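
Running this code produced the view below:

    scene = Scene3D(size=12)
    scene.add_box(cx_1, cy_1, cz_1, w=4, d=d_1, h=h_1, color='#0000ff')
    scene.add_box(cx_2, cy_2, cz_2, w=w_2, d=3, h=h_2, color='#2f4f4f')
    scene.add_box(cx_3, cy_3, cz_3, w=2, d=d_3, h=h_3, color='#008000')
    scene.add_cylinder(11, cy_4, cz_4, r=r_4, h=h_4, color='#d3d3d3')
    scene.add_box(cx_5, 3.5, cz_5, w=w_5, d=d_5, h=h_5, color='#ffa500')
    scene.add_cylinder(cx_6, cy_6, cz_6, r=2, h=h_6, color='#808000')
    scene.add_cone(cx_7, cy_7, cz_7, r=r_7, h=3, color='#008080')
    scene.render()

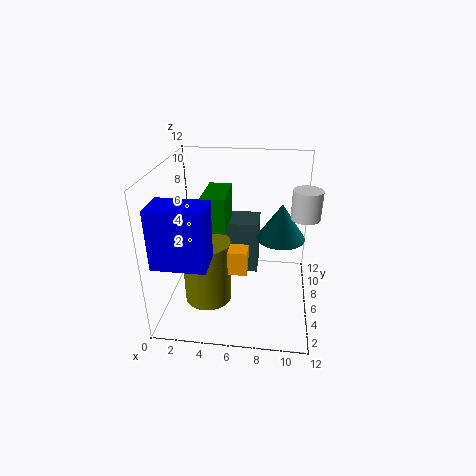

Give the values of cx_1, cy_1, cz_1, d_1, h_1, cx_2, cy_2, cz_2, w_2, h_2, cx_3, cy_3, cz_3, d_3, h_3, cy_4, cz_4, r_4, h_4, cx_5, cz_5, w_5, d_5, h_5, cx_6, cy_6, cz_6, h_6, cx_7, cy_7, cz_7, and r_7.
cx_1 = 0.5, cy_1 = 0.5, cz_1 = 6, d_1 = 2.5, h_1 = 4.5, cx_2 = 4.5, cy_2 = 8.5, cz_2 = 1, w_2 = 3, h_2 = 5, cx_3 = 3, cy_3 = 5.5, cz_3 = 6.5, d_3 = 4, h_3 = 3, cy_4 = 3, cz_4 = 9.5, r_4 = 1, h_4 = 2, cx_5 = 5.5, cz_5 = 4, w_5 = 1.5, d_5 = 1.5, h_5 = 2, cx_6 = 3.5, cy_6 = 5, cz_6 = 0.5, h_6 = 5.5, cx_7 = 9.5, cy_7 = 6.5, cz_7 = 6, r_7 = 2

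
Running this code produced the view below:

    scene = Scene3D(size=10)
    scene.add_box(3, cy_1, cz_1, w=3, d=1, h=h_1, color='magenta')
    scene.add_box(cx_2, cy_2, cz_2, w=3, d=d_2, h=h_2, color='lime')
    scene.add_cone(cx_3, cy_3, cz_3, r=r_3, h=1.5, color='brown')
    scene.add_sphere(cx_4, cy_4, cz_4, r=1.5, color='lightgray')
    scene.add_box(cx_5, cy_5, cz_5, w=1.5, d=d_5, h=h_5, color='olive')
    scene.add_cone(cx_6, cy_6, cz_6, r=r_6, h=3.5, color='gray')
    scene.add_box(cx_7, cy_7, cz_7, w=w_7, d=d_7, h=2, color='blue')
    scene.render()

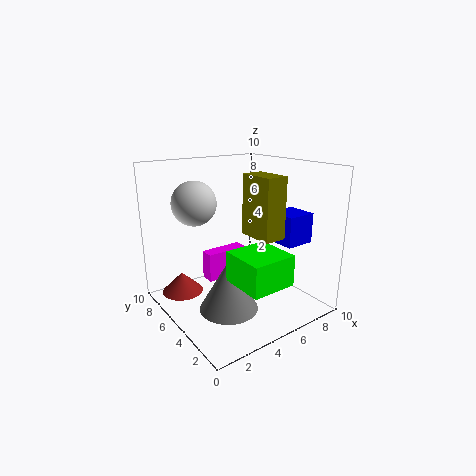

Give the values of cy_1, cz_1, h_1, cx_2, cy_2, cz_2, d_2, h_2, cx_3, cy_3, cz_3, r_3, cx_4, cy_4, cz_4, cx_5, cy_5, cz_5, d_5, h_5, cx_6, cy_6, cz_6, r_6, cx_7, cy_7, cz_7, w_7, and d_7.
cy_1 = 5.5, cz_1 = 2, h_1 = 2, cx_2 = 3, cy_2 = 0.5, cz_2 = 3, d_2 = 3, h_2 = 2, cx_3 = 2, cy_3 = 8, cz_3 = 0.5, r_3 = 1.5, cx_4 = 2.5, cy_4 = 6.5, cz_4 = 7.5, cx_5 = 5, cy_5 = 2, cz_5 = 5.5, d_5 = 2.5, h_5 = 4, cx_6 = 3.5, cy_6 = 4, cz_6 = 0.5, r_6 = 2, cx_7 = 6.5, cy_7 = 1.5, cz_7 = 5, w_7 = 2, d_7 = 2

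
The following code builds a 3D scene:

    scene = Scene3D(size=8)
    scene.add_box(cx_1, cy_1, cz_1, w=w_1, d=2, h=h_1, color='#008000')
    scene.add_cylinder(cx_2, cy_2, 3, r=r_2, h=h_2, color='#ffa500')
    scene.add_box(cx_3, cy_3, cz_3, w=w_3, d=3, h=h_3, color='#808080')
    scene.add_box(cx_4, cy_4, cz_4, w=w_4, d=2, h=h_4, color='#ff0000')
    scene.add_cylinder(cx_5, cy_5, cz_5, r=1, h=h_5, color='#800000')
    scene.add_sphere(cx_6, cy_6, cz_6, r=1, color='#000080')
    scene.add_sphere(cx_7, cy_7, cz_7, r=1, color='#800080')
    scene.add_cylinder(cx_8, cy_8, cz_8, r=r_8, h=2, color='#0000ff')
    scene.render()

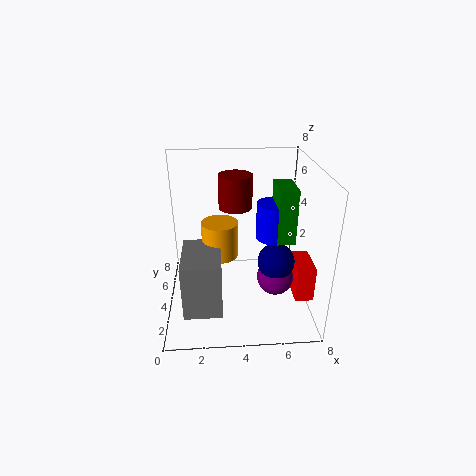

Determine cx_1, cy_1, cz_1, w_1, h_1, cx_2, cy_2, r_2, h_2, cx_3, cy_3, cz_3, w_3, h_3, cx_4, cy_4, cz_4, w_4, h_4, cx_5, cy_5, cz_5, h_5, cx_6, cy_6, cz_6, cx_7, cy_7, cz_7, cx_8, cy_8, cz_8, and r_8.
cx_1 = 6; cy_1 = 3; cz_1 = 4; w_1 = 1; h_1 = 3; cx_2 = 3; cy_2 = 4; r_2 = 1; h_2 = 2; cx_3 = 1; cy_3 = 1; cz_3 = 1; w_3 = 2; h_3 = 3; cx_4 = 7; cy_4 = 2; cz_4 = 1; w_4 = 1; h_4 = 2; cx_5 = 4; cy_5 = 6; cz_5 = 5; h_5 = 2; cx_6 = 6; cy_6 = 3; cz_6 = 3; cx_7 = 6; cy_7 = 3; cz_7 = 2; cx_8 = 6; cy_8 = 4; cz_8 = 4; r_8 = 1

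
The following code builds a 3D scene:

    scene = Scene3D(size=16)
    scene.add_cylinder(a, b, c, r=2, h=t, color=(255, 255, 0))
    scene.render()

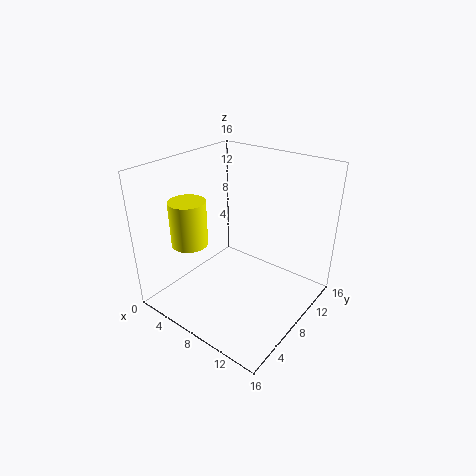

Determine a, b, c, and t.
a = 4; b = 4.5; c = 7.5; t = 5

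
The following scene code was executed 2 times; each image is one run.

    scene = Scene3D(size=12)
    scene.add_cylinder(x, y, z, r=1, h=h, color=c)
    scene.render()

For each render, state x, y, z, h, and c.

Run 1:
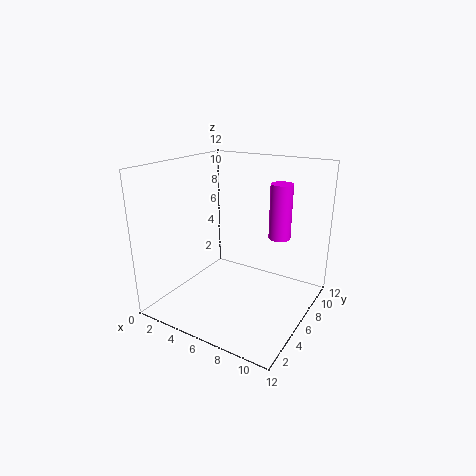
x = 8; y = 10; z = 5; h = 5; c = 'magenta'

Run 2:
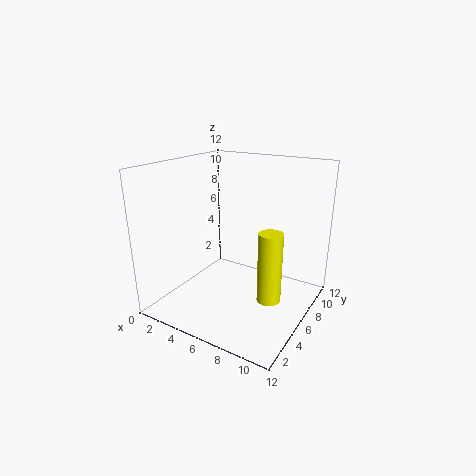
x = 9; y = 6; z = 1; h = 6; c = 'yellow'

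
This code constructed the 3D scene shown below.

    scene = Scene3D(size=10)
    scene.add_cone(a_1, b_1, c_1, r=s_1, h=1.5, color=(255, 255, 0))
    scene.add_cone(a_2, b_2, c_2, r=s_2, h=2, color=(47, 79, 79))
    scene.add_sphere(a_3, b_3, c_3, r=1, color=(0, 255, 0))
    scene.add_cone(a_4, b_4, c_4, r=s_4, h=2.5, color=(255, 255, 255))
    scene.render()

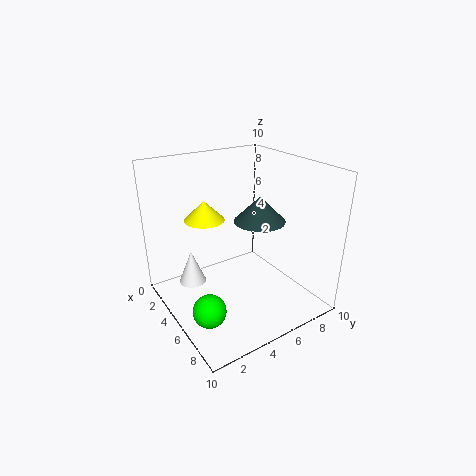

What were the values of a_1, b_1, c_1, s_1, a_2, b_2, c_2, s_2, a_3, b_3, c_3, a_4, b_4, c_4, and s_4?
a_1 = 2, b_1 = 4, c_1 = 5.5, s_1 = 1.5, a_2 = 3.5, b_2 = 8, c_2 = 5, s_2 = 2, a_3 = 8, b_3 = 1, c_3 = 2.5, a_4 = 2.5, b_4 = 2.5, c_4 = 1, s_4 = 1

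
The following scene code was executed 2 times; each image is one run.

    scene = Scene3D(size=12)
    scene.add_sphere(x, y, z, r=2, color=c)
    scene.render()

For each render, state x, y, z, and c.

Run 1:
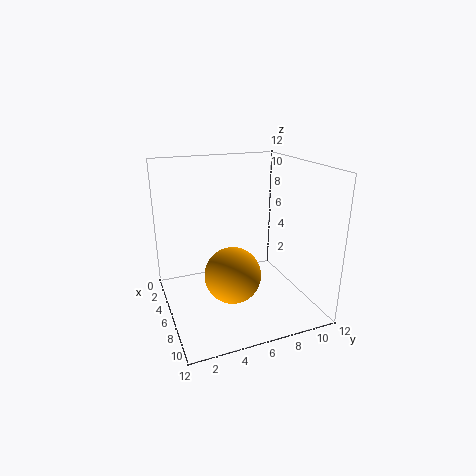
x = 10
y = 4
z = 5
c = 'orange'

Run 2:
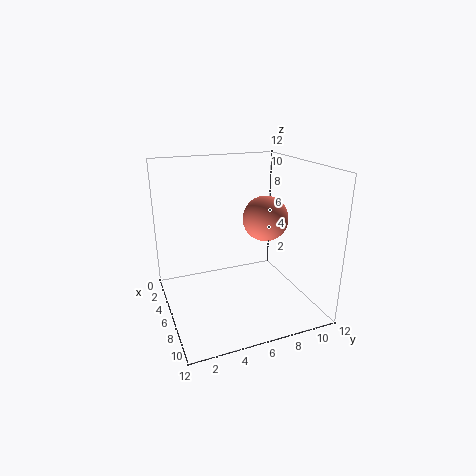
x = 5
y = 9
z = 7
c = 'salmon'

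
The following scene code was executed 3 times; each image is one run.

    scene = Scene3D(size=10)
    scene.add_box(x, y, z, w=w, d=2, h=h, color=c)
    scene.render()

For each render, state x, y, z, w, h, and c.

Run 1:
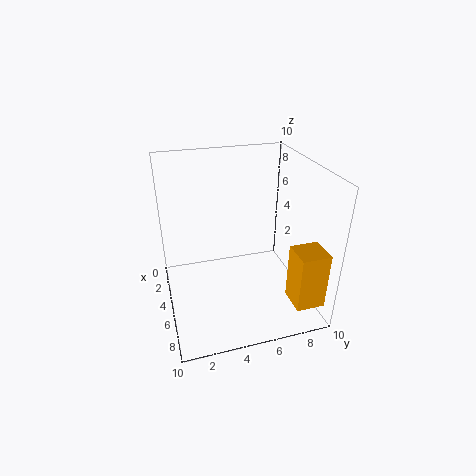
x = 7, y = 8, z = 1, w = 2, h = 4, c = 'orange'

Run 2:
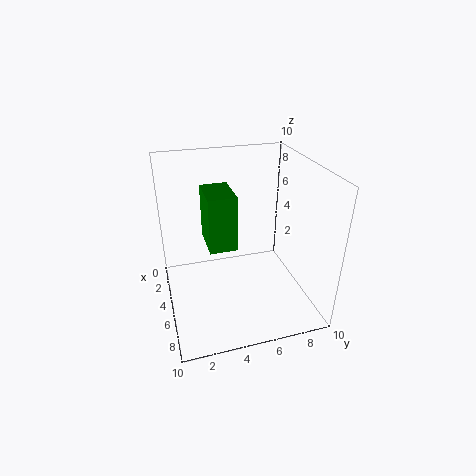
x = 2, y = 3, z = 4, w = 3, h = 4, c = 'green'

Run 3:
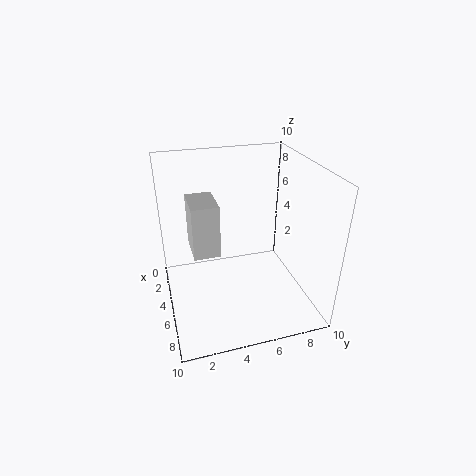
x = 1, y = 2, z = 3, w = 3, h = 4, c = 'lightgray'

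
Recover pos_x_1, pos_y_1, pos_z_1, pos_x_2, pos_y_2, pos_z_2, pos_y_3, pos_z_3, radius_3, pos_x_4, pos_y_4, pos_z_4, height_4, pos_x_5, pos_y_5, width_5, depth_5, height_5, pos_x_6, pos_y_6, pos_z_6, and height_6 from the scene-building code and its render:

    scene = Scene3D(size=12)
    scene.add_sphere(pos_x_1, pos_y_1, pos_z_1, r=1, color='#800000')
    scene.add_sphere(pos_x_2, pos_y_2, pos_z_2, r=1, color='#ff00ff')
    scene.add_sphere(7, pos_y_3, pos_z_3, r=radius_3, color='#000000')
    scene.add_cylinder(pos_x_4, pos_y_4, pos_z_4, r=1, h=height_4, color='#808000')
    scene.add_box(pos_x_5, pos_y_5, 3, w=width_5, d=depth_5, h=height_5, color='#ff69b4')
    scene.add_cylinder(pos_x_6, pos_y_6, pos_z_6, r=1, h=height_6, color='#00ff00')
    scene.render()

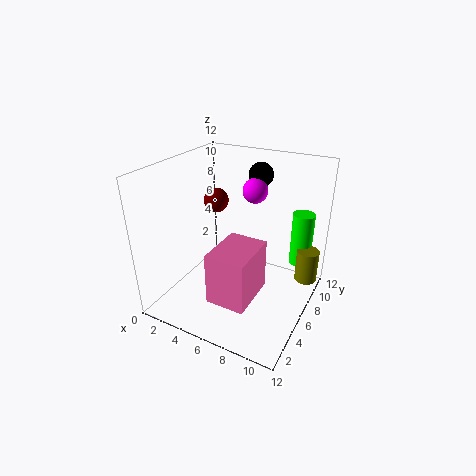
pos_x_1 = 4, pos_y_1 = 6, pos_z_1 = 9, pos_x_2 = 7, pos_y_2 = 7, pos_z_2 = 10, pos_y_3 = 8, pos_z_3 = 11, radius_3 = 1, pos_x_4 = 11, pos_y_4 = 10, pos_z_4 = 1, height_4 = 3, pos_x_5 = 6, pos_y_5 = 1, width_5 = 3, depth_5 = 4, height_5 = 4, pos_x_6 = 10, pos_y_6 = 11, pos_z_6 = 2, height_6 = 5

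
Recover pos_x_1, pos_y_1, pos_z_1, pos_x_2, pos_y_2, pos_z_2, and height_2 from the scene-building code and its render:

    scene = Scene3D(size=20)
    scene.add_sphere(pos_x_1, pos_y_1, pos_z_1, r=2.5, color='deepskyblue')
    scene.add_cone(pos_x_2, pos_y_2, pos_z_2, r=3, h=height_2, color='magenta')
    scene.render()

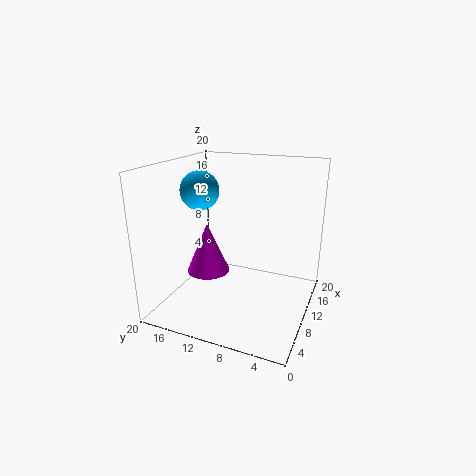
pos_x_1 = 7, pos_y_1 = 14, pos_z_1 = 17, pos_x_2 = 8.5, pos_y_2 = 14, pos_z_2 = 5, height_2 = 7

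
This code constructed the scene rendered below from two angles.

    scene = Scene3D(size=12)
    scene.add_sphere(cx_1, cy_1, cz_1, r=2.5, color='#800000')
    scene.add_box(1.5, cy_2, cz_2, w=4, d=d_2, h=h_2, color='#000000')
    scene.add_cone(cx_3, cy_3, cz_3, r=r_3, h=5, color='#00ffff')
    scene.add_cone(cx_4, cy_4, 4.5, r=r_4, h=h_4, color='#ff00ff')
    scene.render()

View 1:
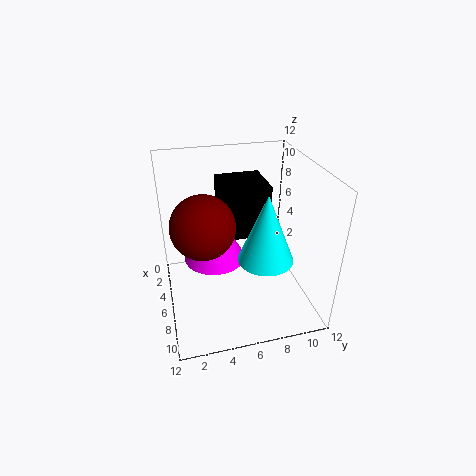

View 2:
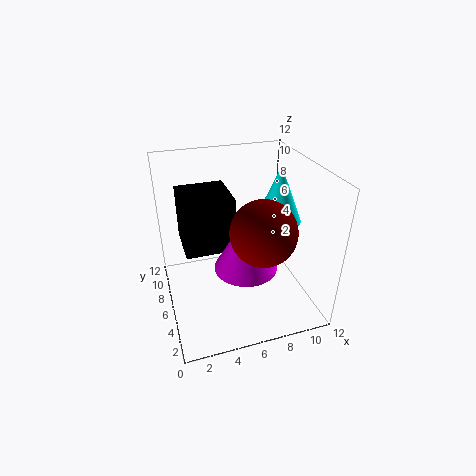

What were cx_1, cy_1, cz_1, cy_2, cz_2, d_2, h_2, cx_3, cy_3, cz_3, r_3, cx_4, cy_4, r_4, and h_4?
cx_1 = 7; cy_1 = 3; cz_1 = 8; cy_2 = 5; cz_2 = 5.5; d_2 = 4; h_2 = 4.5; cx_3 = 10; cy_3 = 7; cz_3 = 6.5; r_3 = 2; cx_4 = 6; cy_4 = 4; r_4 = 2.5; h_4 = 4.5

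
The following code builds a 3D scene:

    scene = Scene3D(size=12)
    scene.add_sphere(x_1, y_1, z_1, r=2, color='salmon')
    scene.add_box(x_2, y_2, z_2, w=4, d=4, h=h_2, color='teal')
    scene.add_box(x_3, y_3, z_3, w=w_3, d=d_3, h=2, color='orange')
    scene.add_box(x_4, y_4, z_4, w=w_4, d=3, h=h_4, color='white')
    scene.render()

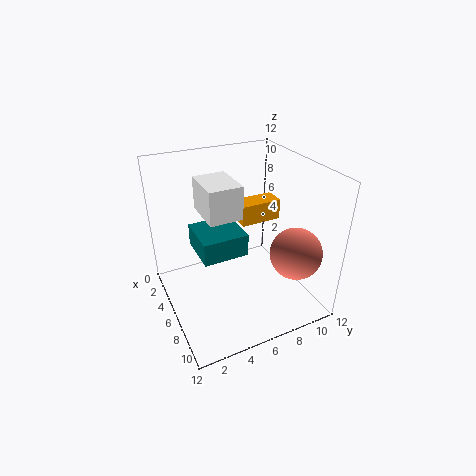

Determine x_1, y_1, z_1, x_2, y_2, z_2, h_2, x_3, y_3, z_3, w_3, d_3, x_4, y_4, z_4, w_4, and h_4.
x_1 = 10
y_1 = 9
z_1 = 6
x_2 = 2
y_2 = 3
z_2 = 4
h_2 = 2
x_3 = 1
y_3 = 8
z_3 = 5
w_3 = 2
d_3 = 4
x_4 = 1
y_4 = 4
z_4 = 7
w_4 = 4
h_4 = 3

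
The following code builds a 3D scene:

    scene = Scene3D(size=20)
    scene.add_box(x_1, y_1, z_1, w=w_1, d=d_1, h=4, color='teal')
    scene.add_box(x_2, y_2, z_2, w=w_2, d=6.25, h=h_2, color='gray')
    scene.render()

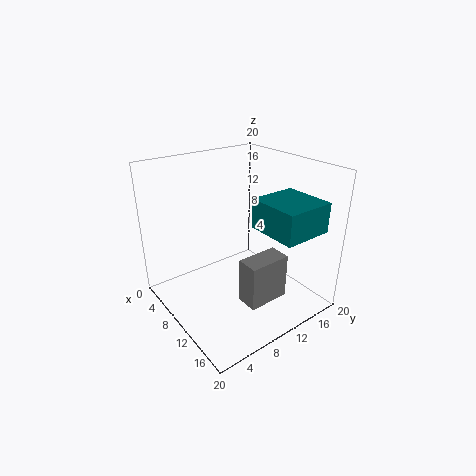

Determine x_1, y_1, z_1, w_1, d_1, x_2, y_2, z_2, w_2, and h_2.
x_1 = 12
y_1 = 10.75
z_1 = 12.25
w_1 = 7
d_1 = 6.75
x_2 = 11
y_2 = 9.5
z_2 = 0.25
w_2 = 3.25
h_2 = 6.75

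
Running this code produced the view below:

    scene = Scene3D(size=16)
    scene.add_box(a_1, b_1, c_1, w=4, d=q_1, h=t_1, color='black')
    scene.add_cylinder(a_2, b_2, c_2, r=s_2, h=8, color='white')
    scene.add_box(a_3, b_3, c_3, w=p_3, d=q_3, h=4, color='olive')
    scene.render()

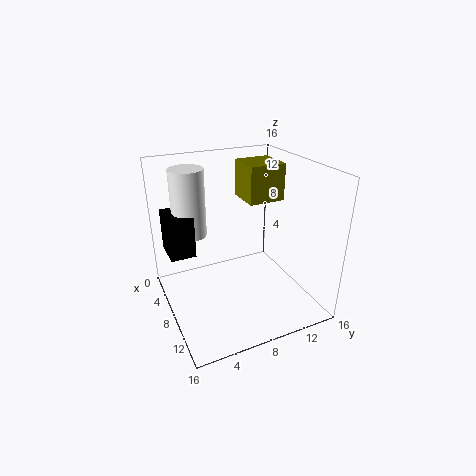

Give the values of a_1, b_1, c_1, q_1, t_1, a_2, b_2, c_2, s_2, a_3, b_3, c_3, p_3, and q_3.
a_1 = 1, b_1 = 1, c_1 = 5, q_1 = 3, t_1 = 5, a_2 = 3, b_2 = 4, c_2 = 7, s_2 = 2, a_3 = 5, b_3 = 9, c_3 = 12, p_3 = 4, q_3 = 4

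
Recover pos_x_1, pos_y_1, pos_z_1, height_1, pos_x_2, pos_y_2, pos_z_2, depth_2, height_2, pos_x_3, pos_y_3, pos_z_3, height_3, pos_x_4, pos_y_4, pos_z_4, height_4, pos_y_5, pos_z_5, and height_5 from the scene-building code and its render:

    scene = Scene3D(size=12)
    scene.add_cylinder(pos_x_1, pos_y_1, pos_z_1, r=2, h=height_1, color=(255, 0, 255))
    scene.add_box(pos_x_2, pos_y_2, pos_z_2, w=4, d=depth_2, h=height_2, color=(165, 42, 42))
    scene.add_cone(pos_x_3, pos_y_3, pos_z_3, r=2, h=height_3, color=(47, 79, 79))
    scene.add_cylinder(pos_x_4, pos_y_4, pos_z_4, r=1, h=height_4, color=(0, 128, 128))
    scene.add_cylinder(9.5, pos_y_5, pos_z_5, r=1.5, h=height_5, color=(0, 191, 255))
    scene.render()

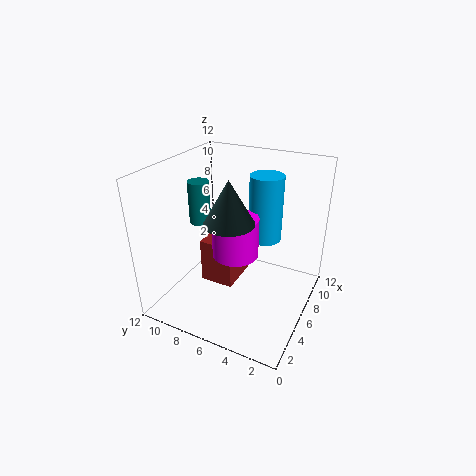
pos_x_1 = 6.5; pos_y_1 = 6.5; pos_z_1 = 4; height_1 = 3.5; pos_x_2 = 5.5; pos_y_2 = 6.5; pos_z_2 = 1; depth_2 = 3; height_2 = 4; pos_x_3 = 4.5; pos_y_3 = 6; pos_z_3 = 8; height_3 = 3.5; pos_x_4 = 8; pos_y_4 = 11; pos_z_4 = 5.5; height_4 = 4; pos_y_5 = 5; pos_z_5 = 4.5; height_5 = 6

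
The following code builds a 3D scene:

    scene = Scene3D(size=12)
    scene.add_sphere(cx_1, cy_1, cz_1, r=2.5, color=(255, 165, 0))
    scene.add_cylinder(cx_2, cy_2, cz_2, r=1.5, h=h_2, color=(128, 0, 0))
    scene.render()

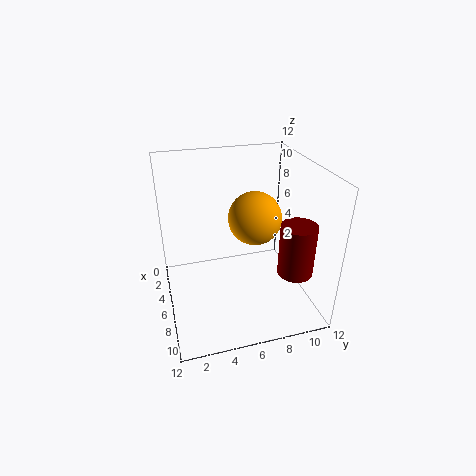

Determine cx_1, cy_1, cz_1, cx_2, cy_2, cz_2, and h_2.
cx_1 = 3
cy_1 = 8.5
cz_1 = 6
cx_2 = 8
cy_2 = 10.5
cz_2 = 3
h_2 = 4.5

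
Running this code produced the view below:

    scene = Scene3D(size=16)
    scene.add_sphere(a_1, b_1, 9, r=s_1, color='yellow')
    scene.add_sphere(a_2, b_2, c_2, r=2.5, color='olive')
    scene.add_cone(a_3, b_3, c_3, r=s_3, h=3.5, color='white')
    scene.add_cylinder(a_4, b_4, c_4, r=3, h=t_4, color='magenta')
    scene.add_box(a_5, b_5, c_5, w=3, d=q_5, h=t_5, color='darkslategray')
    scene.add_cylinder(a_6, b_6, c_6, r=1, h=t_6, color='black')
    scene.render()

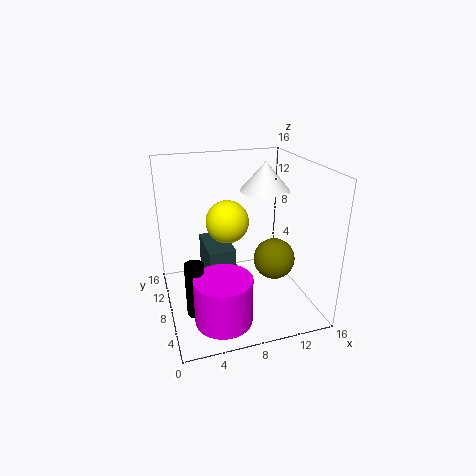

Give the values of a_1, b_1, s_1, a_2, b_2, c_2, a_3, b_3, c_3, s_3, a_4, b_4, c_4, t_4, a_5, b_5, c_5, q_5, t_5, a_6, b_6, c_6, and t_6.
a_1 = 7.5; b_1 = 10.5; s_1 = 2.5; a_2 = 13; b_2 = 9; c_2 = 4; a_3 = 12.5; b_3 = 11.5; c_3 = 12; s_3 = 3; a_4 = 5; b_4 = 3.5; c_4 = 1; t_4 = 5; a_5 = 4.5; b_5 = 7; c_5 = 0.5; q_5 = 5.5; t_5 = 6.5; a_6 = 2.5; b_6 = 5.5; c_6 = 1; t_6 = 6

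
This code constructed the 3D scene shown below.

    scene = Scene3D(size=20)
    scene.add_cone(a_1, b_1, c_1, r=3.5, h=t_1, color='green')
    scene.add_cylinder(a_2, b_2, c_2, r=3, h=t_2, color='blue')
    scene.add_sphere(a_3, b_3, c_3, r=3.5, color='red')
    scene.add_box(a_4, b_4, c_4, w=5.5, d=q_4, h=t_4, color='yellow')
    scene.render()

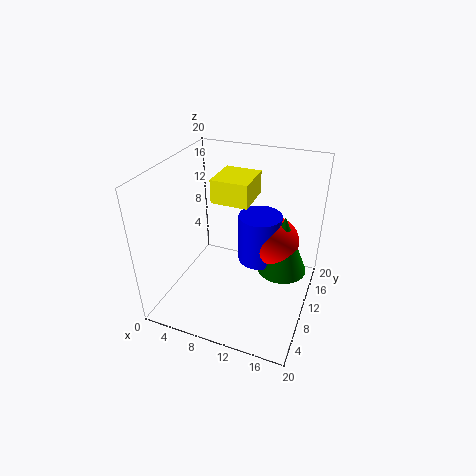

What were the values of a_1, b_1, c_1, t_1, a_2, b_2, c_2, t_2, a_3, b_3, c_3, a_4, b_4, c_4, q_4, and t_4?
a_1 = 16, b_1 = 12, c_1 = 5, t_1 = 8.5, a_2 = 12.5, b_2 = 12, c_2 = 6, t_2 = 7, a_3 = 14.5, b_3 = 12.5, c_3 = 9, a_4 = 5, b_4 = 12, c_4 = 13.5, q_4 = 6, t_4 = 3.5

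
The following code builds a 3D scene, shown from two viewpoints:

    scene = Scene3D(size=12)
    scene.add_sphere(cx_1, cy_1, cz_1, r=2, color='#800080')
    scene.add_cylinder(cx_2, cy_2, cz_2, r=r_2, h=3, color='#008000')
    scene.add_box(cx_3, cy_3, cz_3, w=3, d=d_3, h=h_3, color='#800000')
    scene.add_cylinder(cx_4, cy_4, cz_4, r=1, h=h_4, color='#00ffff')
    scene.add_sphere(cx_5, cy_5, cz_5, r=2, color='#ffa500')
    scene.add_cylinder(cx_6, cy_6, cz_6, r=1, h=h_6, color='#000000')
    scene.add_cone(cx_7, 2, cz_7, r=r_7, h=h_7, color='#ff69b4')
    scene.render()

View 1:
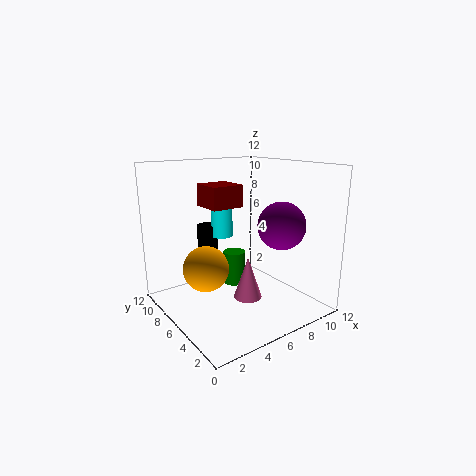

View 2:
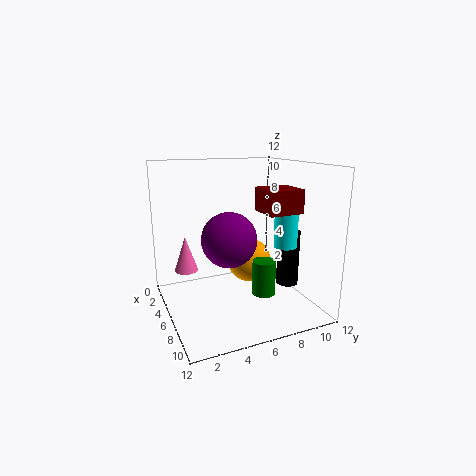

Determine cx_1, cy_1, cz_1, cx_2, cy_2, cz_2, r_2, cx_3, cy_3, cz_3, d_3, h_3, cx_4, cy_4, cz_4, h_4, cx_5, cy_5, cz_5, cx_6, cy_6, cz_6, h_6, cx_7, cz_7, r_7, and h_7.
cx_1 = 9; cy_1 = 4; cz_1 = 7; cx_2 = 7; cy_2 = 8; cz_2 = 1; r_2 = 1; cx_3 = 5; cy_3 = 8; cz_3 = 8; d_3 = 3; h_3 = 2; cx_4 = 7; cy_4 = 10; cz_4 = 5; h_4 = 4; cx_5 = 4; cy_5 = 8; cz_5 = 3; cx_6 = 6; cy_6 = 11; cz_6 = 1; h_6 = 5; cx_7 = 4; cz_7 = 3; r_7 = 1; h_7 = 3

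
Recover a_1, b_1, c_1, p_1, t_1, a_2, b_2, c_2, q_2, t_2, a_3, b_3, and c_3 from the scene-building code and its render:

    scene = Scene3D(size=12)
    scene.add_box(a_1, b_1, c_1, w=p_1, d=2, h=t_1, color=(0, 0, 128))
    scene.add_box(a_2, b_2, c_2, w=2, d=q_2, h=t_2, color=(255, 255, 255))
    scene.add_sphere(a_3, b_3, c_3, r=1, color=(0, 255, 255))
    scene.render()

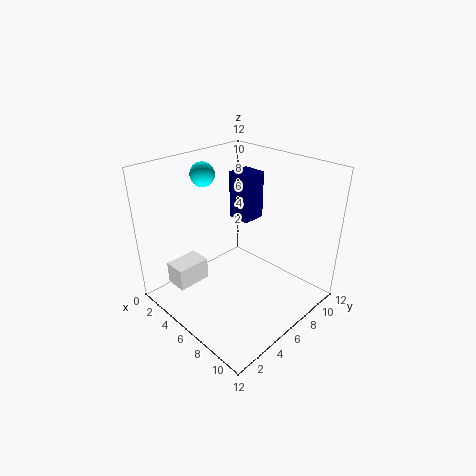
a_1 = 4
b_1 = 7
c_1 = 7
p_1 = 2
t_1 = 4
a_2 = 1
b_2 = 2
c_2 = 1
q_2 = 3
t_2 = 2
a_3 = 3
b_3 = 5
c_3 = 11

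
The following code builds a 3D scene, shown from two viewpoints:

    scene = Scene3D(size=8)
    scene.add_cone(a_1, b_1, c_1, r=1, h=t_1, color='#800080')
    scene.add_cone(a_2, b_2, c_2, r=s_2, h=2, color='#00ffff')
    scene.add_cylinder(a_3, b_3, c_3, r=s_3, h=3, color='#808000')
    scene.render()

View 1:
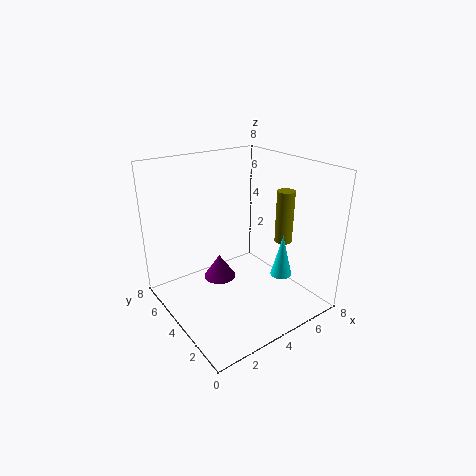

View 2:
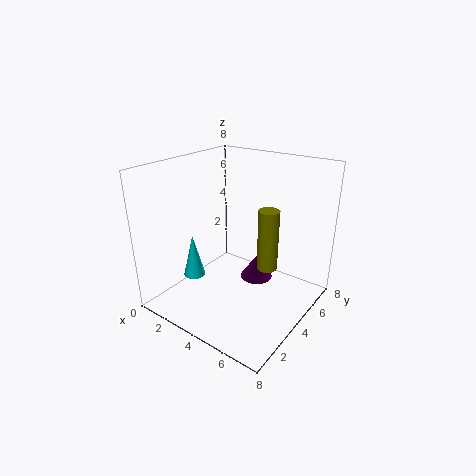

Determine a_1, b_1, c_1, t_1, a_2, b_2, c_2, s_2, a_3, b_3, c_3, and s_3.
a_1 = 4; b_1 = 6; c_1 = 0.5; t_1 = 1.5; a_2 = 4; b_2 = 0.5; c_2 = 3.5; s_2 = 0.5; a_3 = 6.5; b_3 = 3; c_3 = 3.5; s_3 = 0.5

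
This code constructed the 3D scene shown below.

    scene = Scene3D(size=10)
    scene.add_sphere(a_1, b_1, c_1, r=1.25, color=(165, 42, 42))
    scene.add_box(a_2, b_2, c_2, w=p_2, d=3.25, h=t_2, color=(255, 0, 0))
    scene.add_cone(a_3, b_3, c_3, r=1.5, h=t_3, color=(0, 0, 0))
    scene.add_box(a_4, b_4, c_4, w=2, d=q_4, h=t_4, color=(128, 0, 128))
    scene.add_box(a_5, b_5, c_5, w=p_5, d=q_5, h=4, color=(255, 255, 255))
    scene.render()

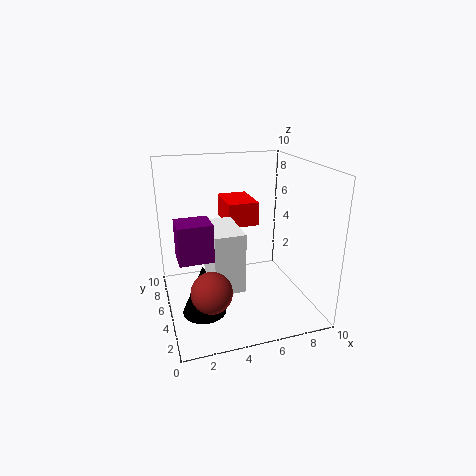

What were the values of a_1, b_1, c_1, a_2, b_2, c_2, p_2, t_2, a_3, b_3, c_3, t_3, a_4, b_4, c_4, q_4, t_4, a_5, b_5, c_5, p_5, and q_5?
a_1 = 2.25
b_1 = 1.5
c_1 = 3.25
a_2 = 4.75
b_2 = 6.25
c_2 = 5.25
p_2 = 2.25
t_2 = 1.75
a_3 = 2.25
b_3 = 4
c_3 = 0.25
t_3 = 3.5
a_4 = 0.5
b_4 = 1.5
c_4 = 5.25
q_4 = 1.75
t_4 = 2.25
a_5 = 2.75
b_5 = 2.5
c_5 = 2.25
p_5 = 2
q_5 = 3.5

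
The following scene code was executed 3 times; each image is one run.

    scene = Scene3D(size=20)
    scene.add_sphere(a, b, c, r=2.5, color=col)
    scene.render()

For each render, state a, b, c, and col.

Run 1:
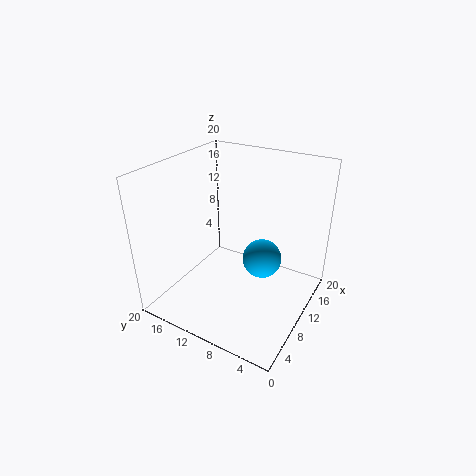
a = 8.5
b = 5.5
c = 9
col = 'deepskyblue'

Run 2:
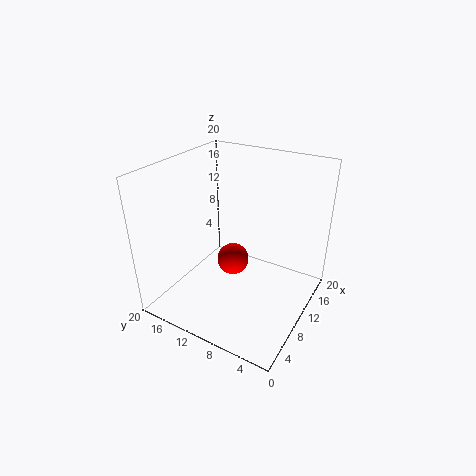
a = 13.5
b = 13
c = 3.5
col = 'red'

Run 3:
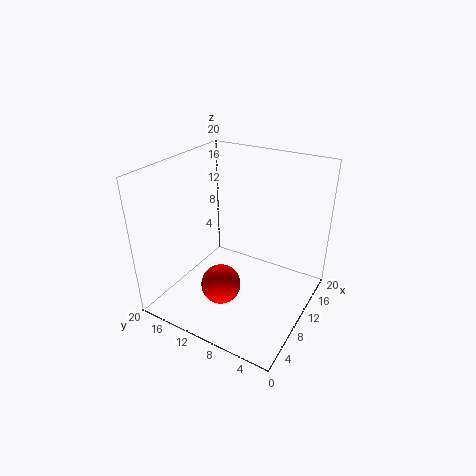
a = 4
b = 9
c = 6.5
col = 'red'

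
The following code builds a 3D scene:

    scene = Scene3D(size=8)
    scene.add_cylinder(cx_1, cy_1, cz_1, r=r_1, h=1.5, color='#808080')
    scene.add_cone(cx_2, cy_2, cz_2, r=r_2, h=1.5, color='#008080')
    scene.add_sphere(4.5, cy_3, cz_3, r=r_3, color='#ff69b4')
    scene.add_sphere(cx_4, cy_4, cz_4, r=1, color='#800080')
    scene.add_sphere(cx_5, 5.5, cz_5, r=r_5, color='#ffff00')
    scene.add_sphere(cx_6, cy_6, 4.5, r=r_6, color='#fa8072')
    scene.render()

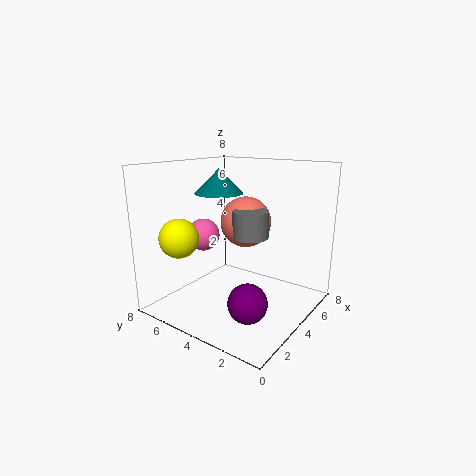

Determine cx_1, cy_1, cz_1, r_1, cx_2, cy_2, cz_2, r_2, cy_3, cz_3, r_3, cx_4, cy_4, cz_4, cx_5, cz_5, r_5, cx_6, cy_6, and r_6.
cx_1 = 4.5; cy_1 = 3.5; cz_1 = 4; r_1 = 1; cx_2 = 5.5; cy_2 = 6.5; cz_2 = 6; r_2 = 1.5; cy_3 = 7; cz_3 = 3.5; r_3 = 1; cx_4 = 2; cy_4 = 2; cz_4 = 1.5; cx_5 = 1; cz_5 = 4.5; r_5 = 1; cx_6 = 5.5; cy_6 = 4.5; r_6 = 1.5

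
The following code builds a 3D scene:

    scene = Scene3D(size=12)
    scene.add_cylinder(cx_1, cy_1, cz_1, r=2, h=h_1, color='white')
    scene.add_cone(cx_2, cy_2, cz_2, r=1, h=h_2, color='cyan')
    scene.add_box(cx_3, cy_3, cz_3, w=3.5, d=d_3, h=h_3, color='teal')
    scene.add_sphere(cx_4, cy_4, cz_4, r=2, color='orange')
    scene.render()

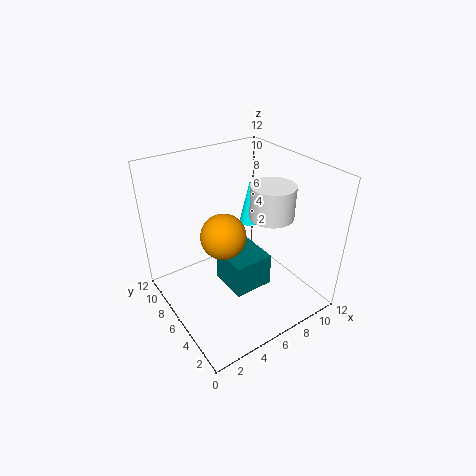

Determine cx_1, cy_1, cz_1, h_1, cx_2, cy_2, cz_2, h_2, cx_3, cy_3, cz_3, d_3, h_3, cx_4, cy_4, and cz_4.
cx_1 = 10, cy_1 = 6.5, cz_1 = 6.5, h_1 = 3, cx_2 = 10.5, cy_2 = 10.5, cz_2 = 4, h_2 = 4.5, cx_3 = 5, cy_3 = 4.5, cz_3 = 1, d_3 = 3.5, h_3 = 3, cx_4 = 5.5, cy_4 = 7.5, cz_4 = 5.5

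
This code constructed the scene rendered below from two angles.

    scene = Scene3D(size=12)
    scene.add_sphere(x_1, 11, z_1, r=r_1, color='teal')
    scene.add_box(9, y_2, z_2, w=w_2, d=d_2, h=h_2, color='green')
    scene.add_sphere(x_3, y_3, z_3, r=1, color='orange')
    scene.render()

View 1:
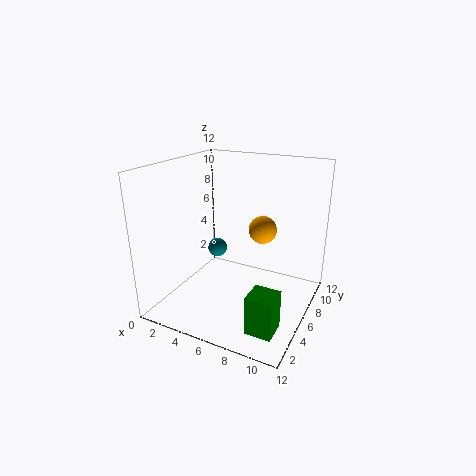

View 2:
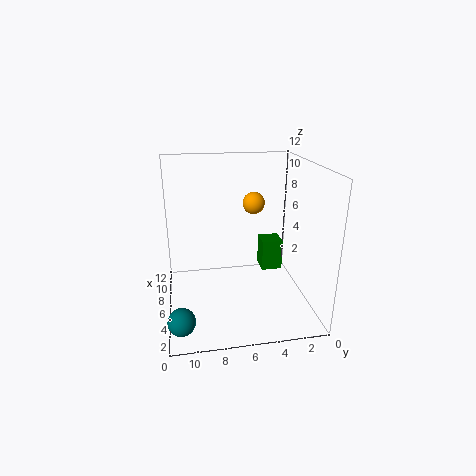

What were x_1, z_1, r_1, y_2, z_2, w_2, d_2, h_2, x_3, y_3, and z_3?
x_1 = 1, z_1 = 2, r_1 = 1, y_2 = 1, z_2 = 1, w_2 = 2, d_2 = 2, h_2 = 3, x_3 = 9, y_3 = 4, z_3 = 8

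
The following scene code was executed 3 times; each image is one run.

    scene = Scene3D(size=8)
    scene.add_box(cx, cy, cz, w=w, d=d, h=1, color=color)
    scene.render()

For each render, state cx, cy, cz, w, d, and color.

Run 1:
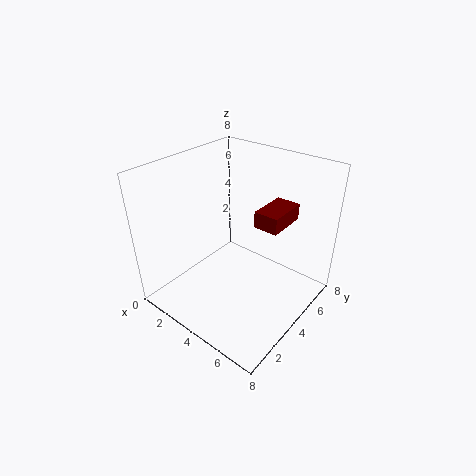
cx = 4; cy = 5.5; cz = 4; w = 1.5; d = 2.5; color = 'maroon'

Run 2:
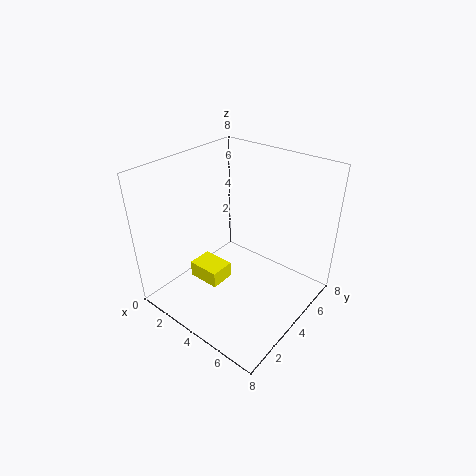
cx = 1; cy = 3; cz = 0.5; w = 2; d = 1.5; color = 'yellow'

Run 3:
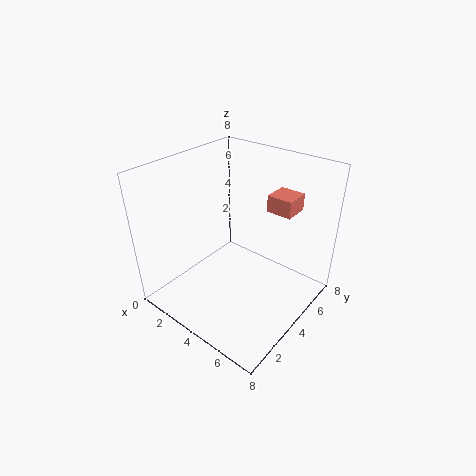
cx = 4.5; cy = 6; cz = 5; w = 1.5; d = 1.5; color = 'salmon'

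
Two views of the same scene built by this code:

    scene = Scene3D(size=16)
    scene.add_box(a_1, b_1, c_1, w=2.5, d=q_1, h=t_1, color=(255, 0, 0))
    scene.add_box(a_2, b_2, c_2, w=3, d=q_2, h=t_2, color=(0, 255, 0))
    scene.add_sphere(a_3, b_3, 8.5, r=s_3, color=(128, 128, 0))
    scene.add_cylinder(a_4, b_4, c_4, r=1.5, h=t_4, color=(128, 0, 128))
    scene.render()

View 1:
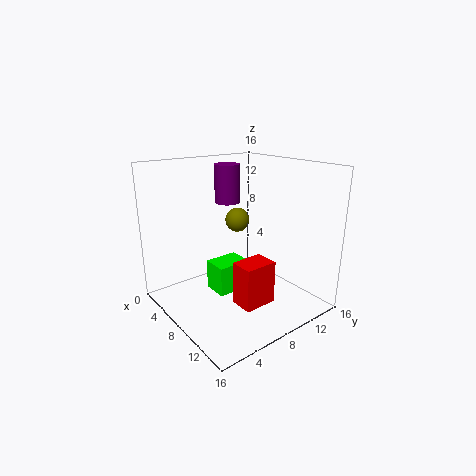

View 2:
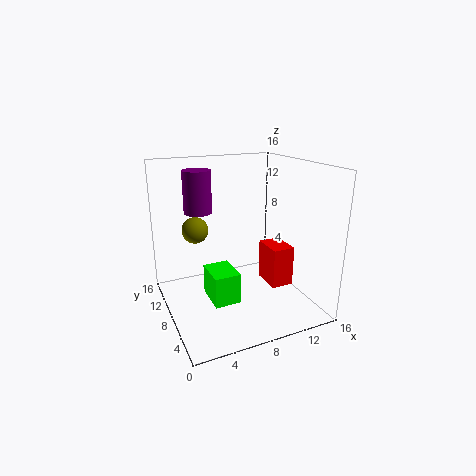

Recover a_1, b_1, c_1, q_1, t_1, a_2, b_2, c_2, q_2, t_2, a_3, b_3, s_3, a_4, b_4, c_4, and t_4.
a_1 = 11
b_1 = 5
c_1 = 2.5
q_1 = 3.5
t_1 = 4.5
a_2 = 4.5
b_2 = 6
c_2 = 1
q_2 = 4
t_2 = 3.5
a_3 = 4
b_3 = 11
s_3 = 1.5
a_4 = 4
b_4 = 9.5
c_4 = 11
t_4 = 4.5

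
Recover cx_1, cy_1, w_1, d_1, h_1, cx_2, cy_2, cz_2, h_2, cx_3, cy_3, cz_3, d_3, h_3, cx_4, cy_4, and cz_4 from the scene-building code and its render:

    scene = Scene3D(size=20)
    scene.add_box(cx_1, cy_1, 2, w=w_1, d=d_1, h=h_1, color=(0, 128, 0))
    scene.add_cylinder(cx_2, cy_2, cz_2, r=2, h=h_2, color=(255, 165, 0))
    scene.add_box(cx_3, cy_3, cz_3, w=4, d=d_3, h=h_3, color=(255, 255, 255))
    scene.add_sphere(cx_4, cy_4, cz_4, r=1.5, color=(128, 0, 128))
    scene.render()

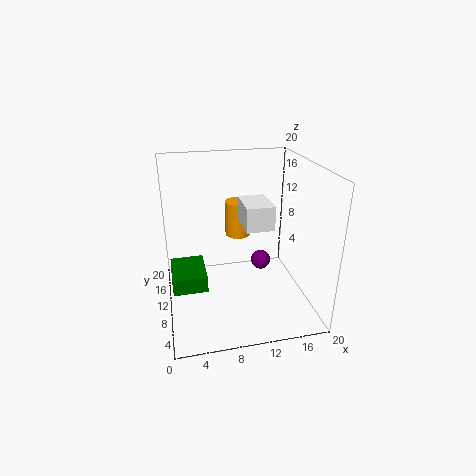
cx_1 = 0.5, cy_1 = 9.5, w_1 = 5, d_1 = 6.5, h_1 = 2.5, cx_2 = 11.5, cy_2 = 16.5, cz_2 = 7.5, h_2 = 5.5, cx_3 = 11, cy_3 = 9, cz_3 = 11, d_3 = 5.5, h_3 = 3.5, cx_4 = 14.5, cy_4 = 13.5, cz_4 = 4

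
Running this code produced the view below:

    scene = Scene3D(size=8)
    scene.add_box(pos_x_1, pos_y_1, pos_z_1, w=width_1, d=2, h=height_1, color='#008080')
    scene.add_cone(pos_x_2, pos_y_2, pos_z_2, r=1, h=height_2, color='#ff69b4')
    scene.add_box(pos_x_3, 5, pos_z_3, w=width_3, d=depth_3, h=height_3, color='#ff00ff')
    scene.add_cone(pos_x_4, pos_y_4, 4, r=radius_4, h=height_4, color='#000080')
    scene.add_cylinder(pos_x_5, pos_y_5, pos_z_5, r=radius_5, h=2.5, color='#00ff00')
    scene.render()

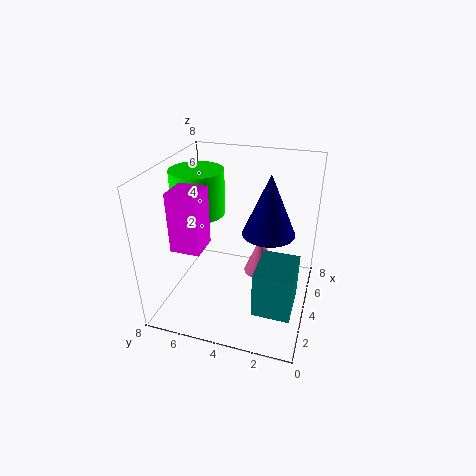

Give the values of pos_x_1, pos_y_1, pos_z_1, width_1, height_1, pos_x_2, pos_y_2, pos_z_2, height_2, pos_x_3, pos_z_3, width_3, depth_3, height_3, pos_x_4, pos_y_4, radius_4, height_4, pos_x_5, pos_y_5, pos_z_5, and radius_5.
pos_x_1 = 1.5, pos_y_1 = 0.5, pos_z_1 = 1, width_1 = 2.5, height_1 = 2.5, pos_x_2 = 5.5, pos_y_2 = 3, pos_z_2 = 1, height_2 = 2.5, pos_x_3 = 1, pos_z_3 = 4.5, width_3 = 1.5, depth_3 = 1.5, height_3 = 3, pos_x_4 = 5, pos_y_4 = 2.5, radius_4 = 1.5, height_4 = 3.5, pos_x_5 = 4.5, pos_y_5 = 6.5, pos_z_5 = 5, radius_5 = 1.5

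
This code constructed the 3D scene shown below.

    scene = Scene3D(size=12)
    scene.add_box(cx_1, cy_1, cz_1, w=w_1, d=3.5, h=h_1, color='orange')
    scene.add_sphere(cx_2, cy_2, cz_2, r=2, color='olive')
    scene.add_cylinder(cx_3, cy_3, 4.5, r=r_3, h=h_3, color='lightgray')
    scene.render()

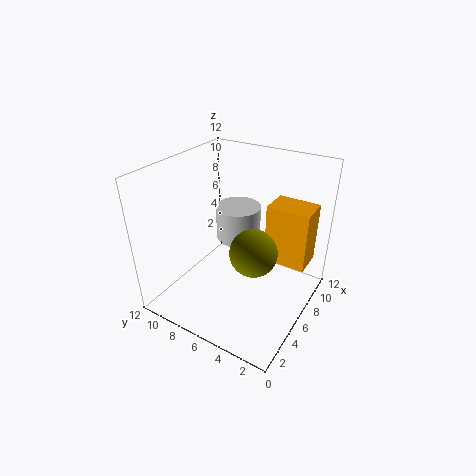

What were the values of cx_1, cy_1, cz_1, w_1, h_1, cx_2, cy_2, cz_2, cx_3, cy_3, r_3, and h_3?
cx_1 = 7, cy_1 = 0.5, cz_1 = 4, w_1 = 2.5, h_1 = 5, cx_2 = 6, cy_2 = 4.5, cz_2 = 5, cx_3 = 8.5, cy_3 = 7.5, r_3 = 2, h_3 = 3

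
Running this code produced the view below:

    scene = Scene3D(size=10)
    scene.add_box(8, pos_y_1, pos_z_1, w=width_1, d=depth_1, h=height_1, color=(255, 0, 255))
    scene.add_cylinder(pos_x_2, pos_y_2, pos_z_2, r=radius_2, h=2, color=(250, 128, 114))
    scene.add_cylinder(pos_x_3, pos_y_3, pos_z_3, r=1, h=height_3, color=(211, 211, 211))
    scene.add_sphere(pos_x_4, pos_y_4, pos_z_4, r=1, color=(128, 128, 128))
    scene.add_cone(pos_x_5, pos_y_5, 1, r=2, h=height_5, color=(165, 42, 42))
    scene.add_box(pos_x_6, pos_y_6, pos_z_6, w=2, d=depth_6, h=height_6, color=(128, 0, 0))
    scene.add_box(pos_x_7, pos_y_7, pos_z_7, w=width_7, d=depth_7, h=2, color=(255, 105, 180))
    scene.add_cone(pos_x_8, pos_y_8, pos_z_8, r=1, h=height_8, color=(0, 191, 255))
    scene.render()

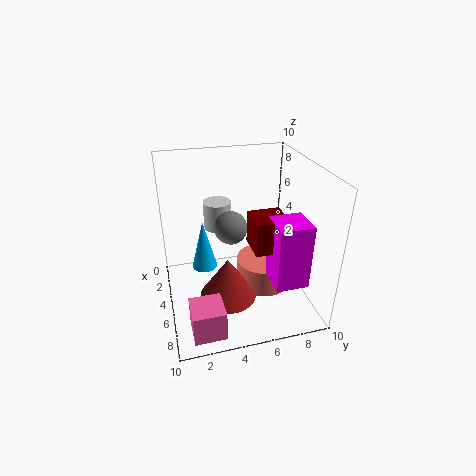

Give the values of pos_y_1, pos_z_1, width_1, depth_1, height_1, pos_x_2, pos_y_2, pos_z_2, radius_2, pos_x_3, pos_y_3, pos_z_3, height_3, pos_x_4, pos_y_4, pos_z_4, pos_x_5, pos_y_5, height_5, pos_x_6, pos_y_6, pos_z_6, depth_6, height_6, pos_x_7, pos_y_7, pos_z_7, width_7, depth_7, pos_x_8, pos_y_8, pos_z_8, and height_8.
pos_y_1 = 6; pos_z_1 = 4; width_1 = 2; depth_1 = 2; height_1 = 4; pos_x_2 = 5; pos_y_2 = 7; pos_z_2 = 1; radius_2 = 2; pos_x_3 = 3; pos_y_3 = 4; pos_z_3 = 5; height_3 = 2; pos_x_4 = 7; pos_y_4 = 4; pos_z_4 = 7; pos_x_5 = 6; pos_y_5 = 4; height_5 = 3; pos_x_6 = 7; pos_y_6 = 5; pos_z_6 = 6; depth_6 = 2; height_6 = 2; pos_x_7 = 8; pos_y_7 = 1; pos_z_7 = 1; width_7 = 2; depth_7 = 2; pos_x_8 = 2; pos_y_8 = 3; pos_z_8 = 1; height_8 = 4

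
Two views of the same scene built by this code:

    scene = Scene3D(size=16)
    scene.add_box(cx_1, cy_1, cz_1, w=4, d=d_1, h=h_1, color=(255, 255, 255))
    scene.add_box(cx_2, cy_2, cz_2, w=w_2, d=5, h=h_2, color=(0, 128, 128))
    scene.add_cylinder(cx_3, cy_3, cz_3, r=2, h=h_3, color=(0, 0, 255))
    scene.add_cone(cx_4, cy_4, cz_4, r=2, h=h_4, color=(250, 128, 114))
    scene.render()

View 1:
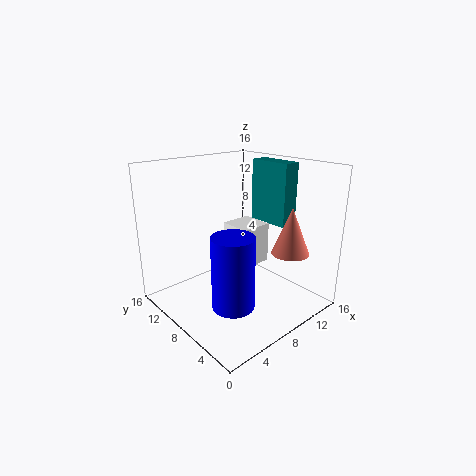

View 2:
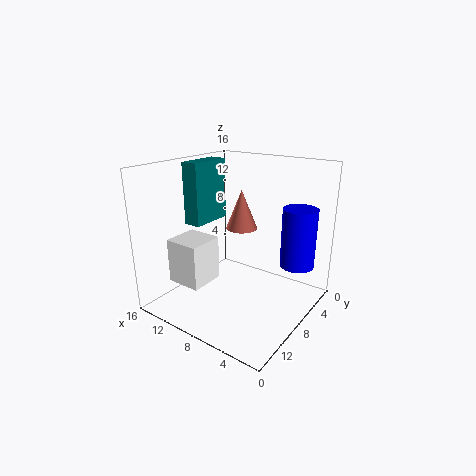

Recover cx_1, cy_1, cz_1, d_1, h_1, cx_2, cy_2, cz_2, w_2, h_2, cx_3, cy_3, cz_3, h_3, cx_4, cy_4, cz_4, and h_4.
cx_1 = 10
cy_1 = 9
cz_1 = 3
d_1 = 4
h_1 = 5
cx_2 = 12
cy_2 = 5
cz_2 = 9
w_2 = 2
h_2 = 7
cx_3 = 3
cy_3 = 3
cz_3 = 4
h_3 = 7
cx_4 = 11
cy_4 = 3
cz_4 = 7
h_4 = 5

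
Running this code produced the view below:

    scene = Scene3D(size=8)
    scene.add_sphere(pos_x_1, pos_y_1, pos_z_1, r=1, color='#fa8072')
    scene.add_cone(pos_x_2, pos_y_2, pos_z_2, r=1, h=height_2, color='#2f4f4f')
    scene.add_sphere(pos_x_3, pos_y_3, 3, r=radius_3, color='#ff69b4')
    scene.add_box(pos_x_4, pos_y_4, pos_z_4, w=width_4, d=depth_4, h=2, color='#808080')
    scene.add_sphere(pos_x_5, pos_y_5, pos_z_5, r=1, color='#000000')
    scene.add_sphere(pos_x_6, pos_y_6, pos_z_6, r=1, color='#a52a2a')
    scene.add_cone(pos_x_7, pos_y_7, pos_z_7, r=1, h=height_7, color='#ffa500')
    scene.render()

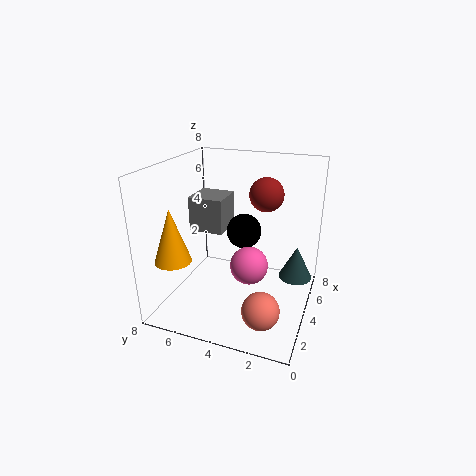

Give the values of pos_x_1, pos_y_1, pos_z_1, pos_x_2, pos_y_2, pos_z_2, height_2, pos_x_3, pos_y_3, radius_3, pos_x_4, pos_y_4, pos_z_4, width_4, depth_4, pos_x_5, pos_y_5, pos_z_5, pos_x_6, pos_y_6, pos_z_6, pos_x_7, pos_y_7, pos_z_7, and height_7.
pos_x_1 = 2, pos_y_1 = 2, pos_z_1 = 1, pos_x_2 = 6, pos_y_2 = 1, pos_z_2 = 1, height_2 = 2, pos_x_3 = 3, pos_y_3 = 3, radius_3 = 1, pos_x_4 = 4, pos_y_4 = 5, pos_z_4 = 4, width_4 = 2, depth_4 = 2, pos_x_5 = 5, pos_y_5 = 4, pos_z_5 = 4, pos_x_6 = 6, pos_y_6 = 3, pos_z_6 = 6, pos_x_7 = 2, pos_y_7 = 7, pos_z_7 = 3, height_7 = 3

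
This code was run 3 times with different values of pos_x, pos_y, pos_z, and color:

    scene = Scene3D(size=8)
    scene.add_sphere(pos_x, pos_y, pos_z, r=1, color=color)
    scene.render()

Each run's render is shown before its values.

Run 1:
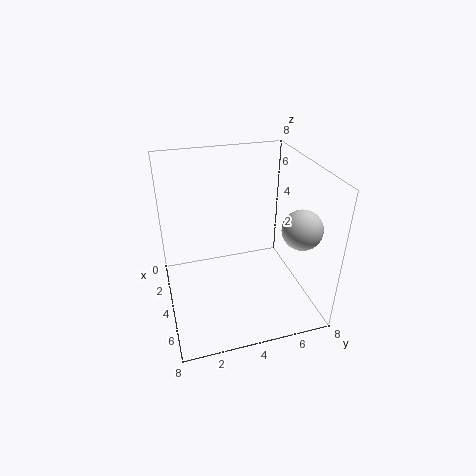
pos_x = 6.5; pos_y = 6.5; pos_z = 5.5; color = 'lightgray'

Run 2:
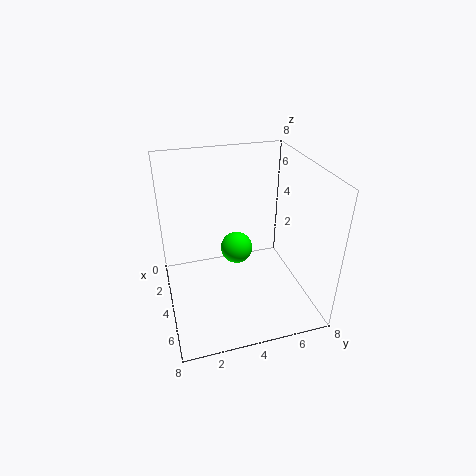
pos_x = 2; pos_y = 4.5; pos_z = 2; color = 'lime'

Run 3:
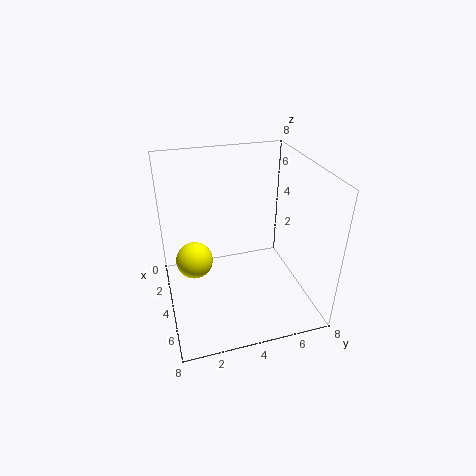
pos_x = 4; pos_y = 1.5; pos_z = 3; color = 'yellow'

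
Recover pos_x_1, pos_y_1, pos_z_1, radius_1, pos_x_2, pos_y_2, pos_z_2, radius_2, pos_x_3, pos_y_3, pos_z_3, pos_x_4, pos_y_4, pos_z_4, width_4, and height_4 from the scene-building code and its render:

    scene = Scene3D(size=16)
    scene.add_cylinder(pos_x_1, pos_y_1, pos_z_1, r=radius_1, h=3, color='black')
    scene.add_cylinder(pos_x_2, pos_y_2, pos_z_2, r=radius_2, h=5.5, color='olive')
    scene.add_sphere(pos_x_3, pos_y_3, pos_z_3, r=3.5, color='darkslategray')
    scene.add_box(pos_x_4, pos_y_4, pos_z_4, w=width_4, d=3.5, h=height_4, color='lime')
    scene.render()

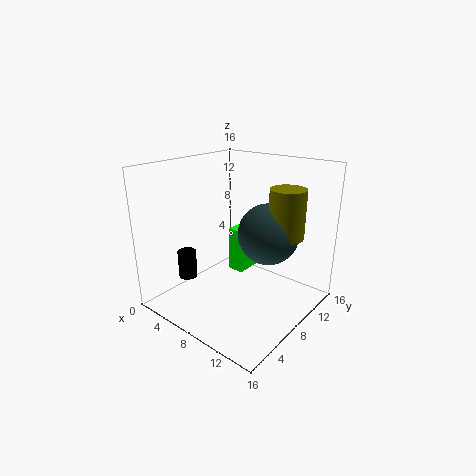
pos_x_1 = 4.5
pos_y_1 = 3.5
pos_z_1 = 4
radius_1 = 1
pos_x_2 = 12
pos_y_2 = 11.5
pos_z_2 = 8
radius_2 = 2
pos_x_3 = 10
pos_y_3 = 11
pos_z_3 = 8
pos_x_4 = 4.5
pos_y_4 = 10.5
pos_z_4 = 2
width_4 = 2
height_4 = 5.5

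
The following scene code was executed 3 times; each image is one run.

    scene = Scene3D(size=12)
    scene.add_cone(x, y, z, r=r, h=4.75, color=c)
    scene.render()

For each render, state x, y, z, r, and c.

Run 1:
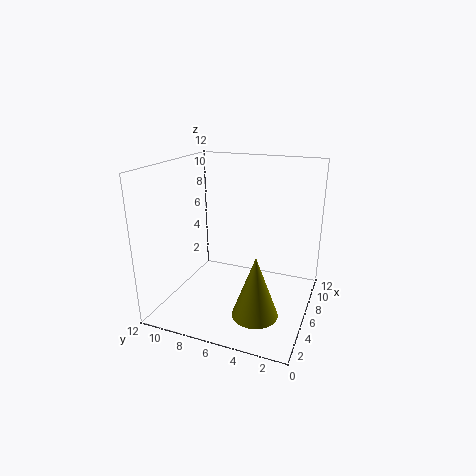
x = 2.5; y = 3.25; z = 1.5; r = 1.75; c = 'olive'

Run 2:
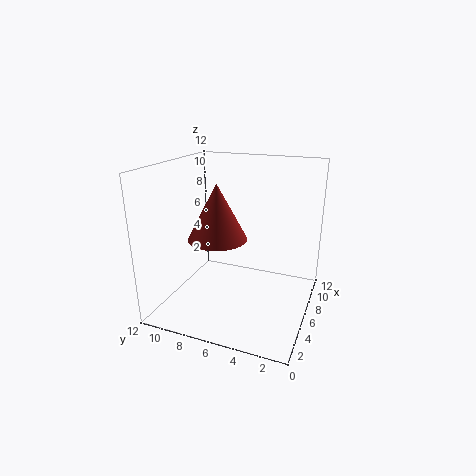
x = 5.75; y = 7.75; z = 5.75; r = 2.5; c = 'brown'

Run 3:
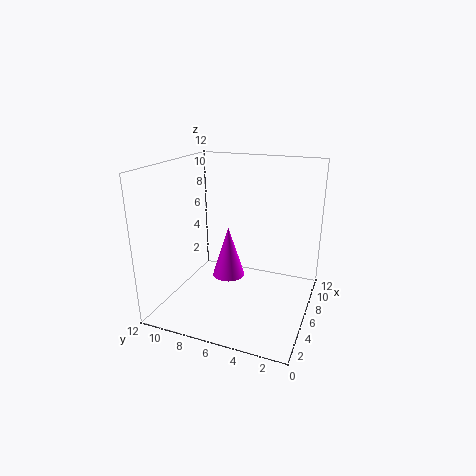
x = 8; y = 7.75; z = 1.25; r = 1.5; c = 'magenta'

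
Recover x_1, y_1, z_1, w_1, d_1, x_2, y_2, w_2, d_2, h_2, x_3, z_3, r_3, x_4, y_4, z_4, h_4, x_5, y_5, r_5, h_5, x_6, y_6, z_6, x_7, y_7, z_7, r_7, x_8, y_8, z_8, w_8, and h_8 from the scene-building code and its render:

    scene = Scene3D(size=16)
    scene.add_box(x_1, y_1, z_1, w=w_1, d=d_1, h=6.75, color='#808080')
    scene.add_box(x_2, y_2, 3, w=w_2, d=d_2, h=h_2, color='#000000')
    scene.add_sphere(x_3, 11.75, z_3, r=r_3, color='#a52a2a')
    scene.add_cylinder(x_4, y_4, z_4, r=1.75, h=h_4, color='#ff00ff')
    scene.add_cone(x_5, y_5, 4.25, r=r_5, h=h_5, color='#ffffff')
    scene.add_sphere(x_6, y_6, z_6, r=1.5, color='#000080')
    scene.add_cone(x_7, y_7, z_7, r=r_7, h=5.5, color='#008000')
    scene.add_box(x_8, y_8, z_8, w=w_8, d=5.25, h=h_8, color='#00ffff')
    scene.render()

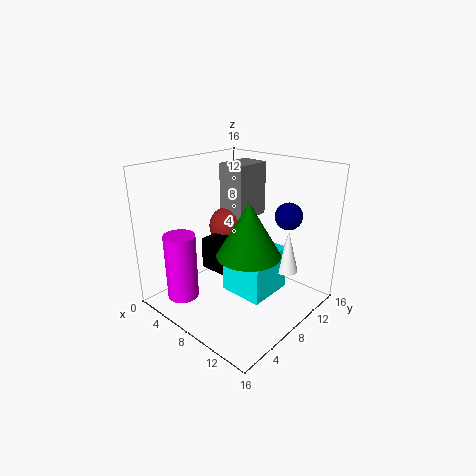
x_1 = 2, y_1 = 11.25, z_1 = 8.25, w_1 = 3.5, d_1 = 4.75, x_2 = 3, y_2 = 7, w_2 = 3.5, d_2 = 5.25, h_2 = 3.75, x_3 = 3, z_3 = 7, r_3 = 2.5, x_4 = 4, y_4 = 3, z_4 = 1.25, h_4 = 7.5, x_5 = 12.5, y_5 = 11.25, r_5 = 1.25, h_5 = 4.75, x_6 = 12, y_6 = 11.75, z_6 = 10.5, x_7 = 11.25, y_7 = 6, z_7 = 7.75, r_7 = 3.25, x_8 = 7.25, y_8 = 6.25, z_8 = 2, w_8 = 5, h_8 = 5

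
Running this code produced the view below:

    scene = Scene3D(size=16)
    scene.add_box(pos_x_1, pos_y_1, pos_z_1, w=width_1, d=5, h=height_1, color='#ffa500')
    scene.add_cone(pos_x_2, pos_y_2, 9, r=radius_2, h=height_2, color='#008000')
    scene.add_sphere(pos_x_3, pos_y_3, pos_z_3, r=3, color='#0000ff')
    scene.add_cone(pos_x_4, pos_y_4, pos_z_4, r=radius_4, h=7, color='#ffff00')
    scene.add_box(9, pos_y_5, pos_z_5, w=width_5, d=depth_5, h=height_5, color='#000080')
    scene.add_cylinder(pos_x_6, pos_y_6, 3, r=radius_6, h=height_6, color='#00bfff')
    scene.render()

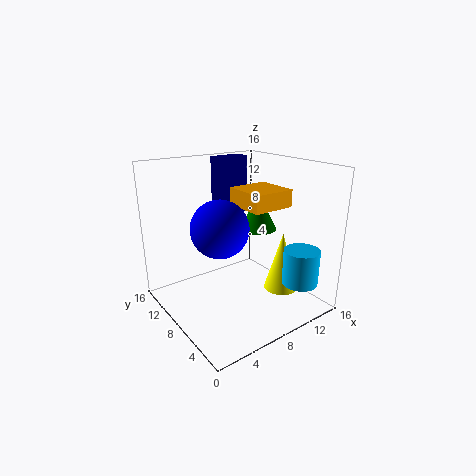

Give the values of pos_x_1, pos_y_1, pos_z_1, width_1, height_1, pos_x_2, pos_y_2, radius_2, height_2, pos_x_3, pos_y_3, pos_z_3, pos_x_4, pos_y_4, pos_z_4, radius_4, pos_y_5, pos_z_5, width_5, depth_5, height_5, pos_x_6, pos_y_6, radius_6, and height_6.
pos_x_1 = 9
pos_y_1 = 6
pos_z_1 = 11
width_1 = 5
height_1 = 2
pos_x_2 = 10
pos_y_2 = 7
radius_2 = 2
height_2 = 4
pos_x_3 = 5
pos_y_3 = 7
pos_z_3 = 10
pos_x_4 = 13
pos_y_4 = 6
pos_z_4 = 1
radius_4 = 2
pos_y_5 = 13
pos_z_5 = 9
width_5 = 4
depth_5 = 2
height_5 = 7
pos_x_6 = 13
pos_y_6 = 3
radius_6 = 2
height_6 = 4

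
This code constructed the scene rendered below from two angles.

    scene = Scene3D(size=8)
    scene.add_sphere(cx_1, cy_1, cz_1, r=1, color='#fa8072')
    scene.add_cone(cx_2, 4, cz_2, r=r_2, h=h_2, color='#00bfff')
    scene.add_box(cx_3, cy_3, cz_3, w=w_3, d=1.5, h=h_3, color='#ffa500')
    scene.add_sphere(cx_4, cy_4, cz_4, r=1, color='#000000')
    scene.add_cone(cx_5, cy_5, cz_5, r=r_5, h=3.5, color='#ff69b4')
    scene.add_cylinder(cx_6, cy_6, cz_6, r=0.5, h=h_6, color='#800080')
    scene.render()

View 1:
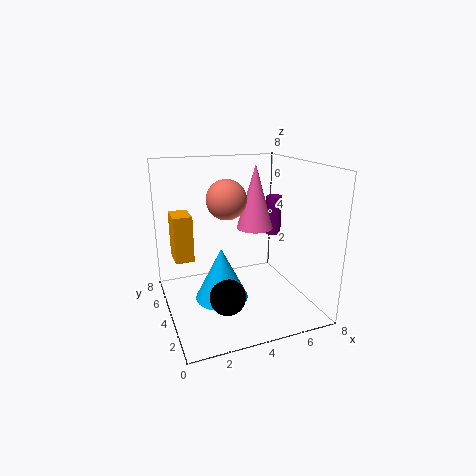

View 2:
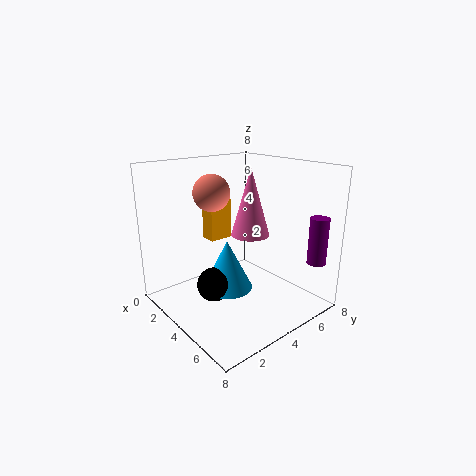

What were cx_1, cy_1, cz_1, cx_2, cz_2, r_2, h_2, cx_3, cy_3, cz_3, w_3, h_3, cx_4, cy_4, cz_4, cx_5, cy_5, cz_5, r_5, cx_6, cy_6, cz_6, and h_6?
cx_1 = 3
cy_1 = 3
cz_1 = 6.5
cx_2 = 3
cz_2 = 0.5
r_2 = 1.5
h_2 = 3
cx_3 = 0.5
cy_3 = 4
cz_3 = 3
w_3 = 1
h_3 = 2.5
cx_4 = 3
cy_4 = 3
cz_4 = 1
cx_5 = 5
cy_5 = 4
cz_5 = 4.5
r_5 = 1
cx_6 = 7.5
cy_6 = 6.5
cz_6 = 3
h_6 = 2.5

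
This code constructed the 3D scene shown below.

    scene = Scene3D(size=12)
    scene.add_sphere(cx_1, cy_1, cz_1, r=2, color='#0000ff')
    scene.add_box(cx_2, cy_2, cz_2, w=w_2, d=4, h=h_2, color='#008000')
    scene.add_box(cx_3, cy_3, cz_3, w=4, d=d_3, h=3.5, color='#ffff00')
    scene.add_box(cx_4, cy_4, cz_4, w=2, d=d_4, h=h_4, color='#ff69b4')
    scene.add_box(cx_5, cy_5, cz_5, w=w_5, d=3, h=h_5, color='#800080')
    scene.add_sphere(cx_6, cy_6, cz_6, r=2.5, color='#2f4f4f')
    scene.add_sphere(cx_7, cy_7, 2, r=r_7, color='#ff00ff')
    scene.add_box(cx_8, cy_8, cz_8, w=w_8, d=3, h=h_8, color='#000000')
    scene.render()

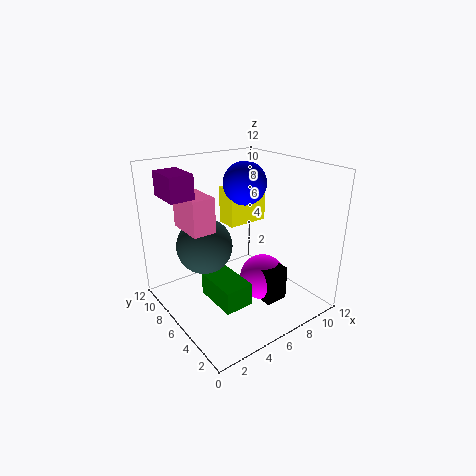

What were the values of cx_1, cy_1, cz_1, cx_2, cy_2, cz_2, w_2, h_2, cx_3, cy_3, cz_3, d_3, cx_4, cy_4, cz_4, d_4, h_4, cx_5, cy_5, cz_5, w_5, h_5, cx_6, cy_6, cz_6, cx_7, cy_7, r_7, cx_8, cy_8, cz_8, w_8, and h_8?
cx_1 = 9, cy_1 = 9, cz_1 = 9.5, cx_2 = 3.5, cy_2 = 4, cz_2 = 0.5, w_2 = 2.5, h_2 = 2, cx_3 = 7.5, cy_3 = 9, cz_3 = 5.5, d_3 = 2, cx_4 = 2.5, cy_4 = 7, cz_4 = 6.5, d_4 = 3.5, h_4 = 3, cx_5 = 1, cy_5 = 7.5, cz_5 = 9.5, w_5 = 2, h_5 = 2, cx_6 = 4.5, cy_6 = 9, cz_6 = 4.5, cx_7 = 8, cy_7 = 5, r_7 = 2, cx_8 = 7, cy_8 = 3, cz_8 = 0.5, w_8 = 2, h_8 = 3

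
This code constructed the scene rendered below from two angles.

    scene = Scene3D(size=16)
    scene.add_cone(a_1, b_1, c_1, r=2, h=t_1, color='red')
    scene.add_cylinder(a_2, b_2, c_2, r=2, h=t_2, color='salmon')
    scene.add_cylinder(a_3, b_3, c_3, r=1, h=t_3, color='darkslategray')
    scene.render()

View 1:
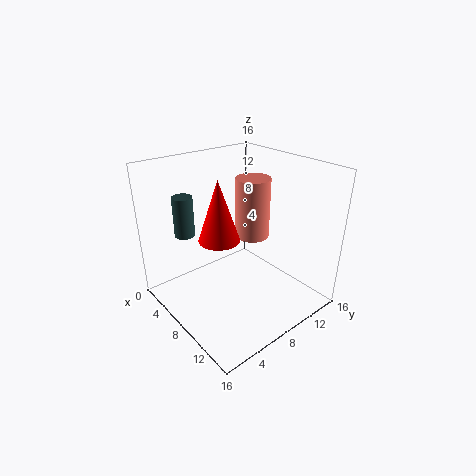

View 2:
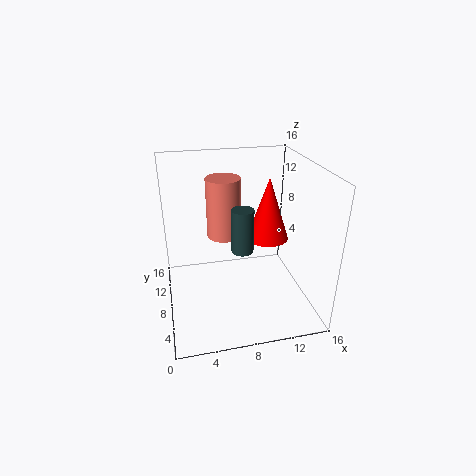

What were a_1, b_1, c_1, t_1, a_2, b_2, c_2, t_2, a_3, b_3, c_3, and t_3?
a_1 = 10; b_1 = 4; c_1 = 10; t_1 = 6; a_2 = 7; b_2 = 11; c_2 = 7; t_2 = 7; a_3 = 7; b_3 = 2; c_3 = 10; t_3 = 4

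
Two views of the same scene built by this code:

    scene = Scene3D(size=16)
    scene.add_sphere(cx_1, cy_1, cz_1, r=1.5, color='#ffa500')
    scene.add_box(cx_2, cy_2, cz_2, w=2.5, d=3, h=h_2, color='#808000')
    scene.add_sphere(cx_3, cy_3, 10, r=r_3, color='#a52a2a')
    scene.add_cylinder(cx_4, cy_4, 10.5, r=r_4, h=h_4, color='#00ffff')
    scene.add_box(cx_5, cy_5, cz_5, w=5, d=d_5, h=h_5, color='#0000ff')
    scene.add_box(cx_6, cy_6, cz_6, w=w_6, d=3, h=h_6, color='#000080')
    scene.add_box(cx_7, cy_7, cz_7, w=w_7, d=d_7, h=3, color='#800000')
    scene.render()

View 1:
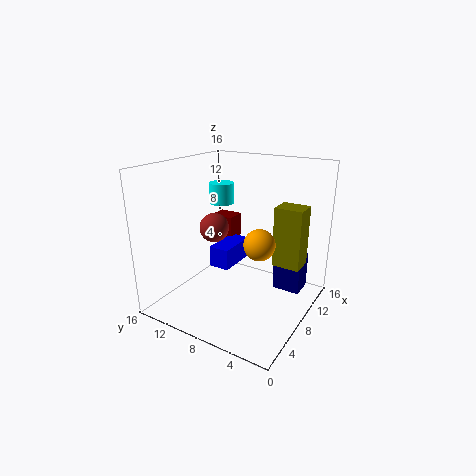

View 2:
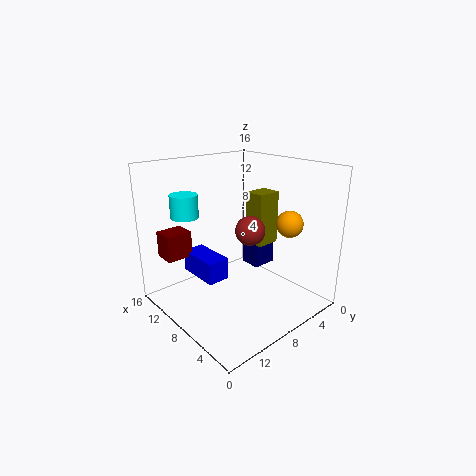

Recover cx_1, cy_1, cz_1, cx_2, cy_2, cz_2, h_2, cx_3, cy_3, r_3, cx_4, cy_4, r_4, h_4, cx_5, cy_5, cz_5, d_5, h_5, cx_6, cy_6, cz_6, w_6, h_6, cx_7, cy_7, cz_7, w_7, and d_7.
cx_1 = 4.5, cy_1 = 3.5, cz_1 = 9.5, cx_2 = 8.5, cy_2 = 1, cz_2 = 5.5, h_2 = 6.5, cx_3 = 5, cy_3 = 9, r_3 = 1.5, cx_4 = 11.5, cy_4 = 12.5, r_4 = 1.5, h_4 = 2.5, cx_5 = 8, cy_5 = 9.5, cz_5 = 3.5, d_5 = 2.5, h_5 = 2.5, cx_6 = 9, cy_6 = 1, cz_6 = 2.5, w_6 = 2.5, h_6 = 4, cx_7 = 12, cy_7 = 11.5, cz_7 = 5.5, w_7 = 2.5, d_7 = 3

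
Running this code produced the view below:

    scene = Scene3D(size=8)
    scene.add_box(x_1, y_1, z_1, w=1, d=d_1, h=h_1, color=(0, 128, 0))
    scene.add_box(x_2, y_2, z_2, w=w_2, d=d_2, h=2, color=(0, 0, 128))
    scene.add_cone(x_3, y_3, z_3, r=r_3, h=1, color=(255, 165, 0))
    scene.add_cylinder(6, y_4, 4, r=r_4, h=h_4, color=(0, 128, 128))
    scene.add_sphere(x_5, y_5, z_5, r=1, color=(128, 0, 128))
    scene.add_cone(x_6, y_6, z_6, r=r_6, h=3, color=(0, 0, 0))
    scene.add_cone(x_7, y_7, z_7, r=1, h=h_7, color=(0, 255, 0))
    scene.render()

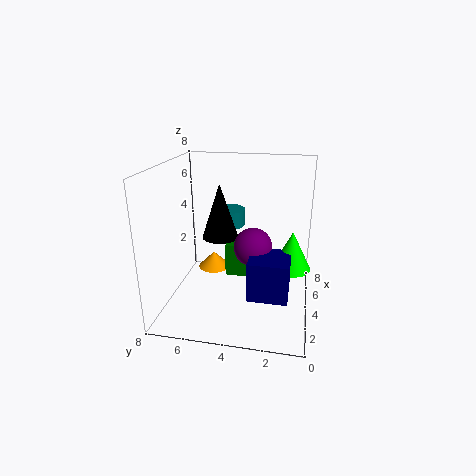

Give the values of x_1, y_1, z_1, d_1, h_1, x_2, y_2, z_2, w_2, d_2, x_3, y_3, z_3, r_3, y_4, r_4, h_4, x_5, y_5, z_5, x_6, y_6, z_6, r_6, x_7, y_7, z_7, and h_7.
x_1 = 5, y_1 = 3, z_1 = 1, d_1 = 2, h_1 = 2, x_2 = 1, y_2 = 1, z_2 = 2, w_2 = 2, d_2 = 2, x_3 = 6, y_3 = 6, z_3 = 1, r_3 = 1, y_4 = 5, r_4 = 1, h_4 = 1, x_5 = 3, y_5 = 3, z_5 = 4, x_6 = 4, y_6 = 5, z_6 = 4, r_6 = 1, x_7 = 3, y_7 = 1, z_7 = 3, h_7 = 2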